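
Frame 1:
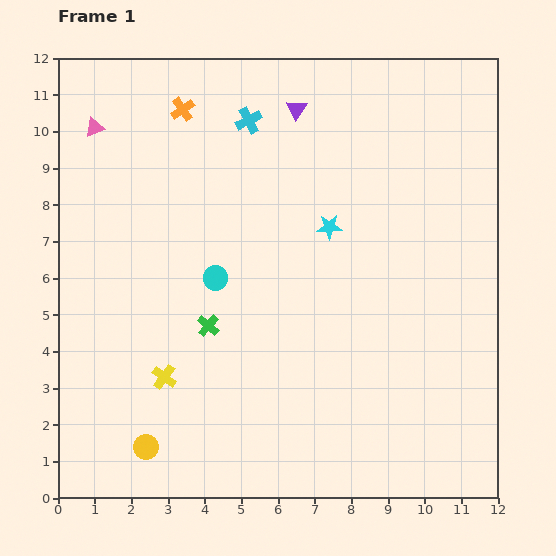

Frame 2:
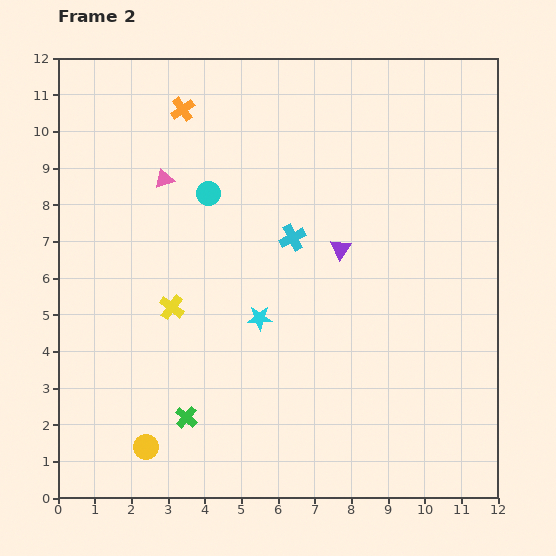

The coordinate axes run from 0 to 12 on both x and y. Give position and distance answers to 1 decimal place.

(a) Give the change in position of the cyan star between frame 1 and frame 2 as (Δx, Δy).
(-1.9, -2.5)

The cyan star was at (7.4, 7.4) in frame 1 and (5.5, 4.9) in frame 2.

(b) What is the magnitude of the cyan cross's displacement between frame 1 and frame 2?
3.4

The cyan cross moved from (5.2, 10.3) to (6.4, 7.1), a distance of √(1.2² + 3.2²) ≈ 3.4.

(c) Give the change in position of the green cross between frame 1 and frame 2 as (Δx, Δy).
(-0.6, -2.5)

The green cross was at (4.1, 4.7) in frame 1 and (3.5, 2.2) in frame 2.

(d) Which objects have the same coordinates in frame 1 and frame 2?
the yellow circle, the orange cross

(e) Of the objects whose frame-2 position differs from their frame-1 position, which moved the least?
the yellow cross

(moved 1.9)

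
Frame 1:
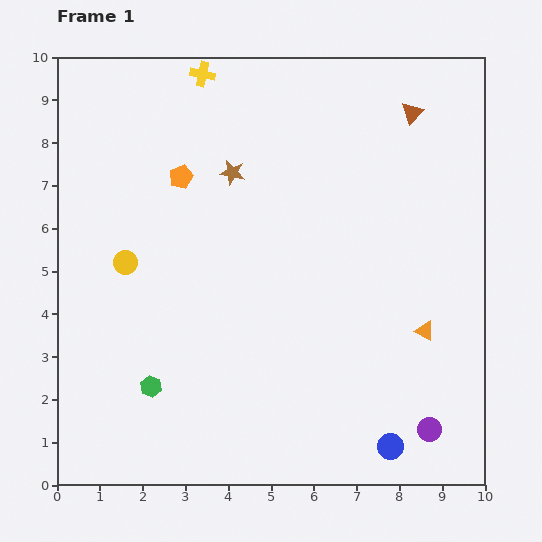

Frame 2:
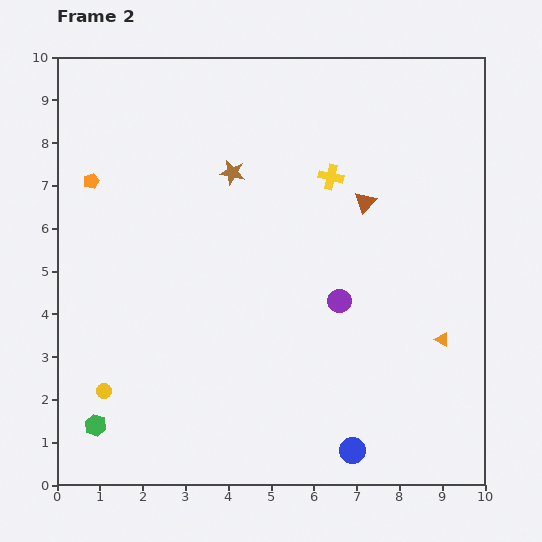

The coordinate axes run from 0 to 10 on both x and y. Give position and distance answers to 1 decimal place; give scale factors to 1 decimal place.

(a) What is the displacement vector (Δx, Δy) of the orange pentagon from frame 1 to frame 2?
(-2.1, -0.1)

The orange pentagon was at (2.9, 7.2) in frame 1 and (0.8, 7.1) in frame 2.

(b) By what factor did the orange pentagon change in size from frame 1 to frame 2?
0.6×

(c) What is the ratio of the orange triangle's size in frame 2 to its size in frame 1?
0.7×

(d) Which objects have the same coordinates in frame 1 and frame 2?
the brown star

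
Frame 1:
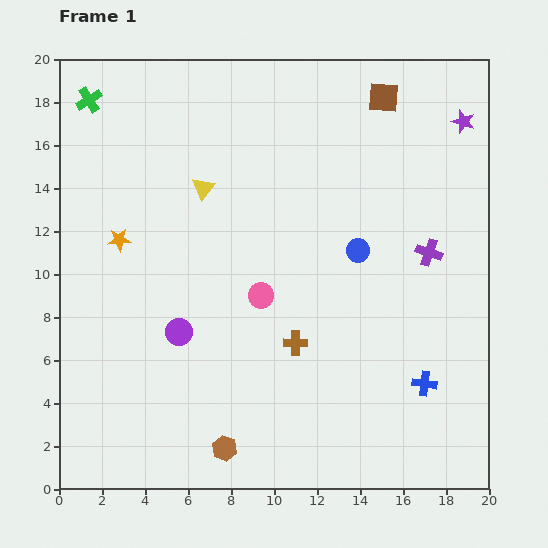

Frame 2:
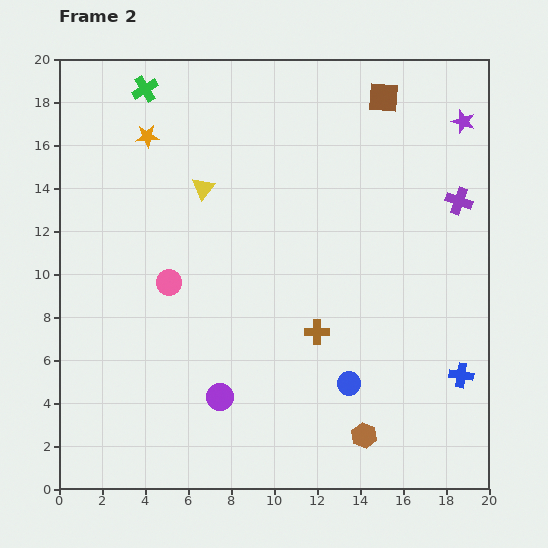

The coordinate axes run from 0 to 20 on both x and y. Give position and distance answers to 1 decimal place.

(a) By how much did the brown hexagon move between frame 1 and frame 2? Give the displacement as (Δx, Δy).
(6.5, 0.6)

The brown hexagon was at (7.7, 1.9) in frame 1 and (14.2, 2.5) in frame 2.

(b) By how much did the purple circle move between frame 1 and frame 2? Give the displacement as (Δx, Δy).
(1.9, -3.0)

The purple circle was at (5.6, 7.3) in frame 1 and (7.5, 4.3) in frame 2.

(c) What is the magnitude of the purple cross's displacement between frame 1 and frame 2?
2.8

The purple cross moved from (17.2, 11.0) to (18.6, 13.4), a distance of √(1.4² + 2.4²) ≈ 2.8.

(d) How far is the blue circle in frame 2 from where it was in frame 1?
6.2

The blue circle moved from (13.9, 11.1) to (13.5, 4.9), a distance of √(0.4² + 6.2²) ≈ 6.2.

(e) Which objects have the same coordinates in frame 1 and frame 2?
the yellow triangle, the brown square, the purple star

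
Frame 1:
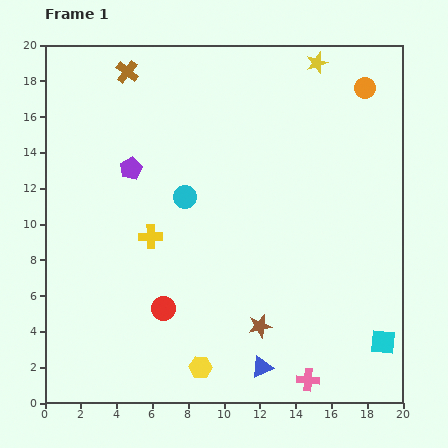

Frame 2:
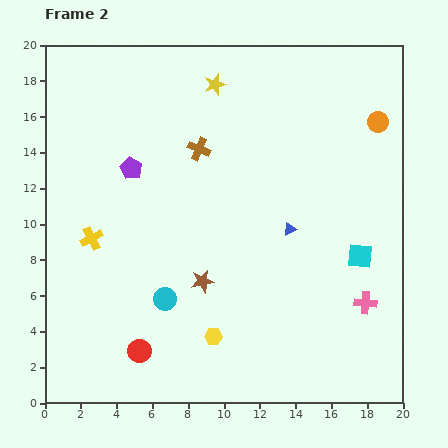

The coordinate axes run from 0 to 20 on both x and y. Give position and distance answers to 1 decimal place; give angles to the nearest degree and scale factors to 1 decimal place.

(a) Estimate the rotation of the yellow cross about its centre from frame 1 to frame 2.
27° counter-clockwise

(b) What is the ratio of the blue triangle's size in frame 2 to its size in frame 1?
0.6×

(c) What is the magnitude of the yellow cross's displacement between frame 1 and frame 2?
3.3

The yellow cross moved from (5.9, 9.3) to (2.6, 9.2), a distance of √(3.3² + 0.1²) ≈ 3.3.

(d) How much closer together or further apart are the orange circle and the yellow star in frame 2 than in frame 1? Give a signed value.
+6.3

Distance in frame 1: 3.0. Distance in frame 2: 9.3.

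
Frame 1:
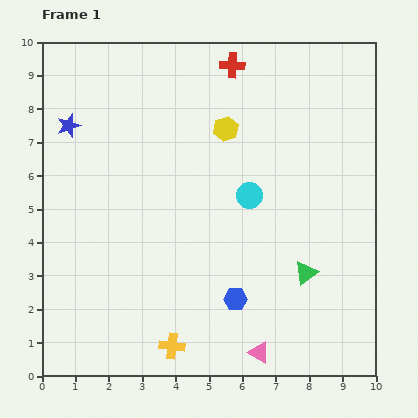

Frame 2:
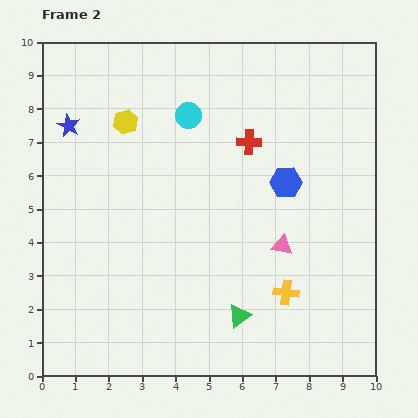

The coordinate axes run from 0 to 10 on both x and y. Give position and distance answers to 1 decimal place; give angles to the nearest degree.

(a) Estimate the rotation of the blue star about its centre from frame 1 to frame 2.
28° counter-clockwise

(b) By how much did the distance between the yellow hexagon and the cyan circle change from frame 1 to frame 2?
-0.2

Distance in frame 1: 2.1. Distance in frame 2: 1.9.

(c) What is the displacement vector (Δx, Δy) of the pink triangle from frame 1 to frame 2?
(0.7, 3.2)

The pink triangle was at (6.5, 0.7) in frame 1 and (7.2, 3.9) in frame 2.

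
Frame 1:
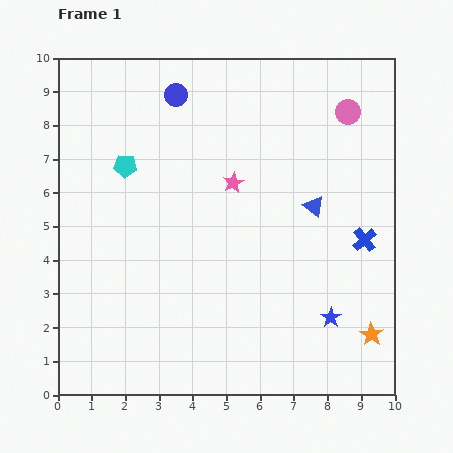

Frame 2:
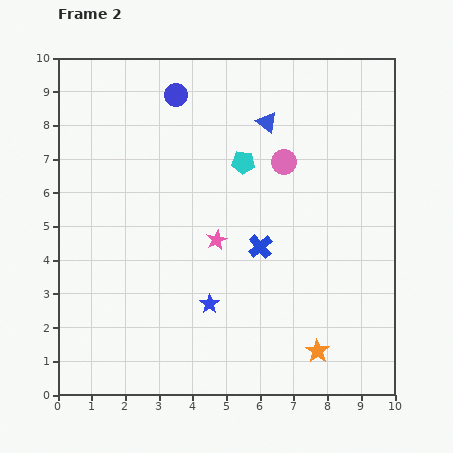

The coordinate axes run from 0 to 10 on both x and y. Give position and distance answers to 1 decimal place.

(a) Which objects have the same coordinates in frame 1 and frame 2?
the blue circle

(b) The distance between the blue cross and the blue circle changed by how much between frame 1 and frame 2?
-2.0

Distance in frame 1: 7.1. Distance in frame 2: 5.1.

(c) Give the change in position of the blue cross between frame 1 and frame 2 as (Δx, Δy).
(-3.1, -0.2)

The blue cross was at (9.1, 4.6) in frame 1 and (6.0, 4.4) in frame 2.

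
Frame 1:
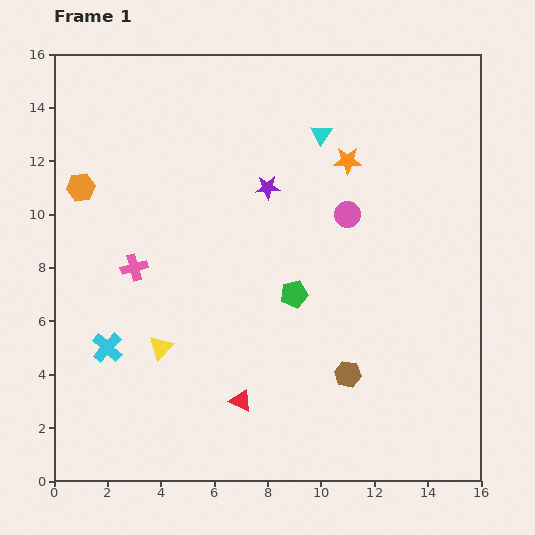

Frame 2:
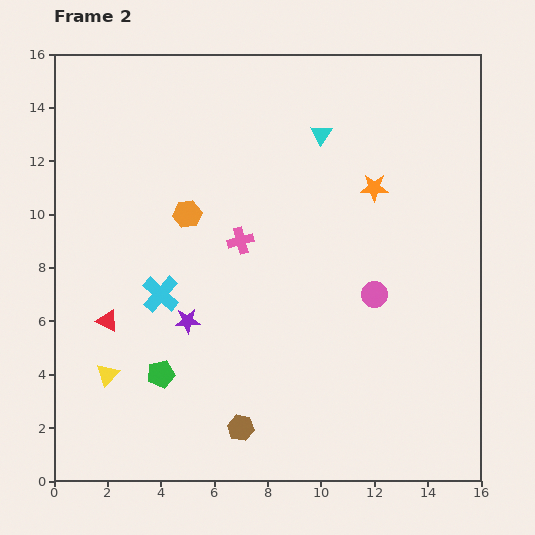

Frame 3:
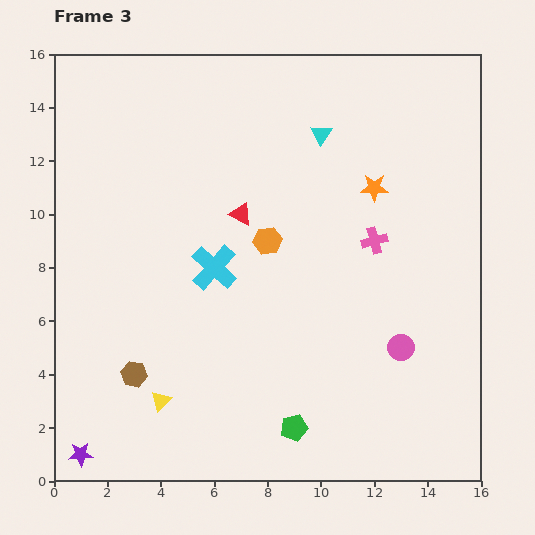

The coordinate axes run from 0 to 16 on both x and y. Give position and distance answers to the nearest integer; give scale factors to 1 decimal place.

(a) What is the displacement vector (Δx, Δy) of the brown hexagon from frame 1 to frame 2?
(-4, -2)

The brown hexagon was at (11, 4) in frame 1 and (7, 2) in frame 2.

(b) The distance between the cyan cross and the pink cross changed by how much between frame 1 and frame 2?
+1

Distance in frame 1: 3. Distance in frame 2: 4.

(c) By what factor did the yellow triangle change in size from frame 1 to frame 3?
0.8×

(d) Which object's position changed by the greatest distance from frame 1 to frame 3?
the purple star

(moved 12; next 9)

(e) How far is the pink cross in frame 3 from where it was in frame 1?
9

The pink cross moved from (3, 8) to (12, 9), a distance of √(9² + 1²) ≈ 9.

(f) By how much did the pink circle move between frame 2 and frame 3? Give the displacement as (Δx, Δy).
(1, -2)

The pink circle was at (12, 7) in frame 2 and (13, 5) in frame 3.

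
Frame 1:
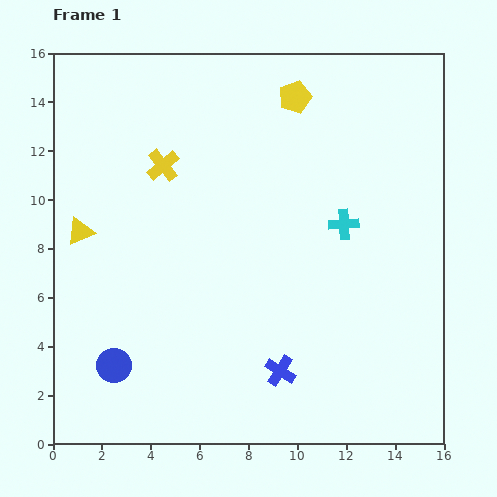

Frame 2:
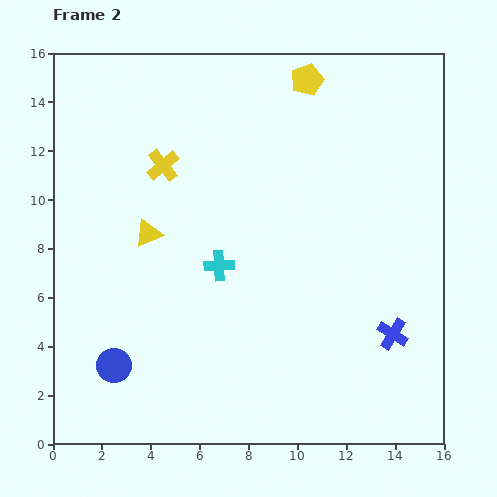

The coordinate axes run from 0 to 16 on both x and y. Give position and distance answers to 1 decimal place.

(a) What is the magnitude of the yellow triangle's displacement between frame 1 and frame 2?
2.8

The yellow triangle moved from (1.1, 8.7) to (3.9, 8.6), a distance of √(2.8² + 0.1²) ≈ 2.8.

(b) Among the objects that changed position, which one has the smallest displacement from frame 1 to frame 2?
the yellow pentagon

(moved 0.9)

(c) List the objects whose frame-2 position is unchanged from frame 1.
the blue circle, the yellow cross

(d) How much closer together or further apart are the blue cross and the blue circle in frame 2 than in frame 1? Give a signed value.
+4.7

Distance in frame 1: 6.8. Distance in frame 2: 11.5.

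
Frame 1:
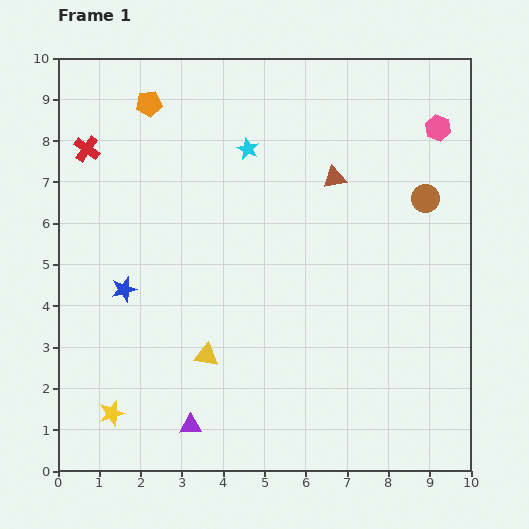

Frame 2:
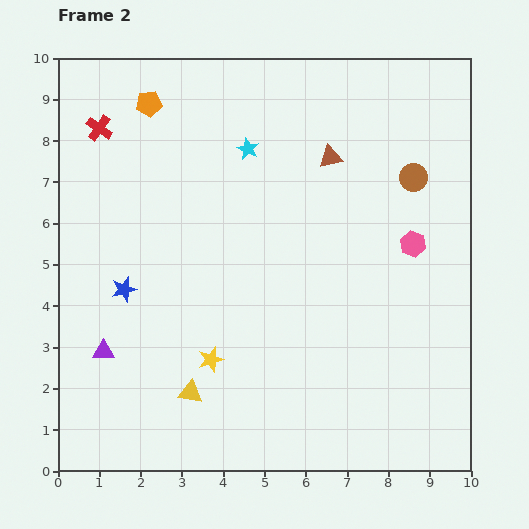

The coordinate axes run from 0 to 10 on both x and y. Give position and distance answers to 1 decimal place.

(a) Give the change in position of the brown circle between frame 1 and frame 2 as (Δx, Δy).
(-0.3, 0.5)

The brown circle was at (8.9, 6.6) in frame 1 and (8.6, 7.1) in frame 2.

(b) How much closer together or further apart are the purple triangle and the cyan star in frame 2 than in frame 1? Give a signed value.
-0.8

Distance in frame 1: 6.8. Distance in frame 2: 6.0.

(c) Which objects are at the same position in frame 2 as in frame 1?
the orange pentagon, the cyan star, the blue star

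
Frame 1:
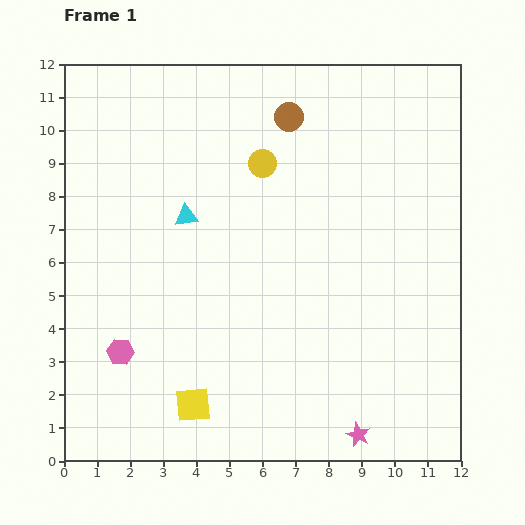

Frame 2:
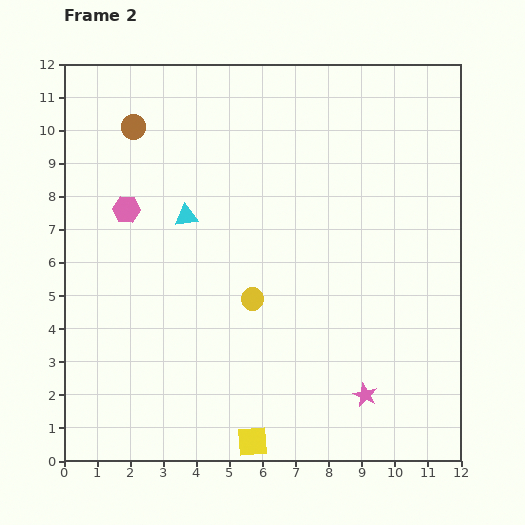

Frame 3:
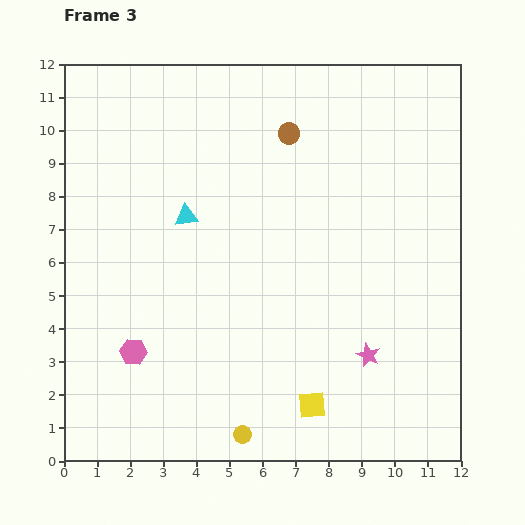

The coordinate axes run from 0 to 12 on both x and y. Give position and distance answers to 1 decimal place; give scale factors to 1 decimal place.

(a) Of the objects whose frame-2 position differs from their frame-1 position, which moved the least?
the pink star

(moved 1.2)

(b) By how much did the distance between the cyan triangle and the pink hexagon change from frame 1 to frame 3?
-0.2

Distance in frame 1: 4.6. Distance in frame 3: 4.4.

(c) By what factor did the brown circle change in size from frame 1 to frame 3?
0.7×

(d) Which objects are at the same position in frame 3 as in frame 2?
the cyan triangle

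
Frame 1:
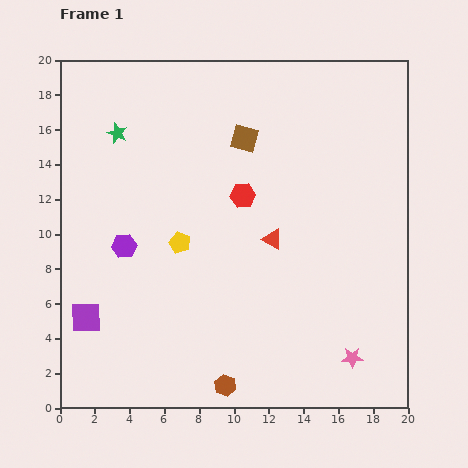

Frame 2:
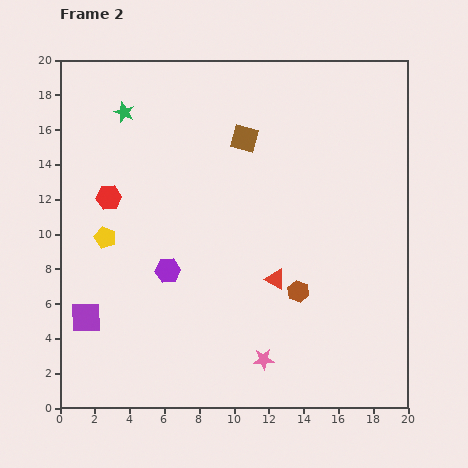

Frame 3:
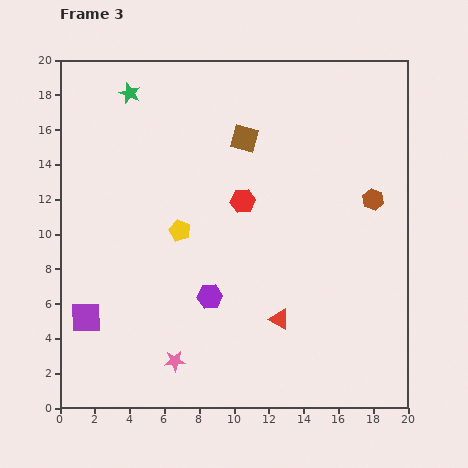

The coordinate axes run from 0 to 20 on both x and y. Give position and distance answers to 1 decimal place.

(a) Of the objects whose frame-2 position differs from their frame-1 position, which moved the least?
the green star

(moved 1.3)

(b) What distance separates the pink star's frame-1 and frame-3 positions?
10.2

The pink star moved from (16.8, 2.9) to (6.6, 2.7), a distance of √(10.2² + 0.2²) ≈ 10.2.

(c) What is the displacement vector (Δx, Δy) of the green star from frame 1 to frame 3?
(0.7, 2.3)

The green star was at (3.3, 15.8) in frame 1 and (4.0, 18.1) in frame 3.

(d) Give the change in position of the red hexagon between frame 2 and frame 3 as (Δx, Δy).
(7.7, -0.2)

The red hexagon was at (2.8, 12.1) in frame 2 and (10.5, 11.9) in frame 3.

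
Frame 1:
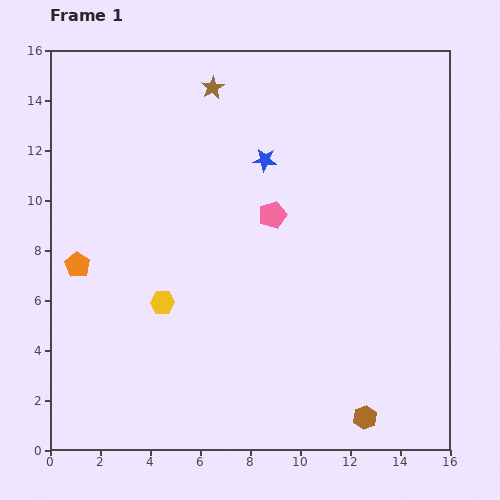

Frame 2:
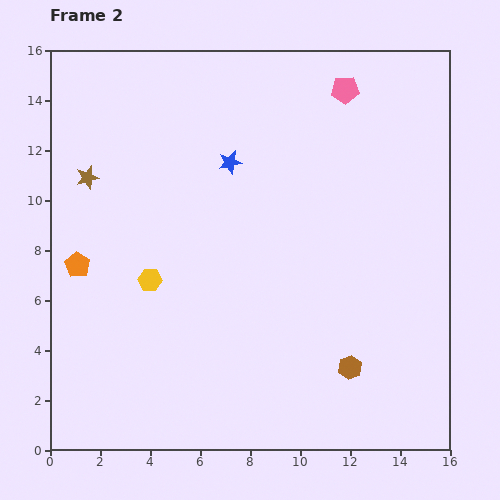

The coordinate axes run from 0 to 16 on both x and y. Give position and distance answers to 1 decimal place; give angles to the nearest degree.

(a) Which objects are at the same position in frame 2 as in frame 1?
the orange pentagon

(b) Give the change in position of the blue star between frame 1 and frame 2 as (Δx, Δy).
(-1.4, -0.1)

The blue star was at (8.6, 11.6) in frame 1 and (7.2, 11.5) in frame 2.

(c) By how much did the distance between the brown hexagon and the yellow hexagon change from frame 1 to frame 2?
-0.6

Distance in frame 1: 9.3. Distance in frame 2: 8.7.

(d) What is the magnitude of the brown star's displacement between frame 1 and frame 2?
6.2

The brown star moved from (6.5, 14.5) to (1.5, 10.9), a distance of √(5.0² + 3.6²) ≈ 6.2.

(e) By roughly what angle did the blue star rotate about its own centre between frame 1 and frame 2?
18° counter-clockwise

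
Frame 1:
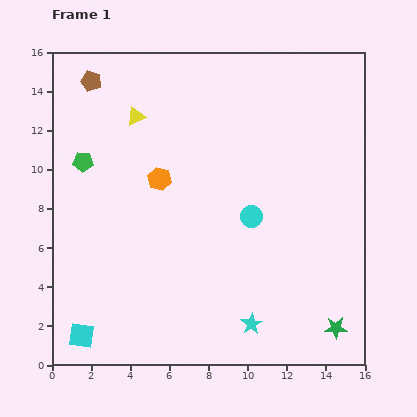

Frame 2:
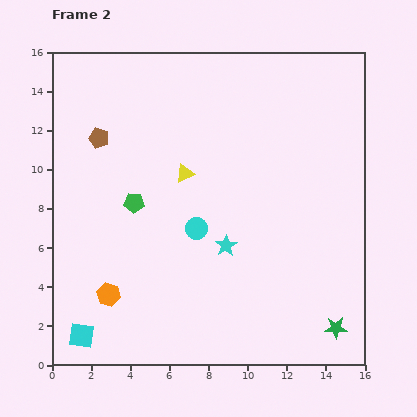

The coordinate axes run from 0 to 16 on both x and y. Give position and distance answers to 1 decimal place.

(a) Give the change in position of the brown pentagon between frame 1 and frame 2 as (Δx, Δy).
(0.4, -2.9)

The brown pentagon was at (2.0, 14.5) in frame 1 and (2.4, 11.6) in frame 2.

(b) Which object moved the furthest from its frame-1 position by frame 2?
the orange hexagon

(moved 6.4; next 4.2)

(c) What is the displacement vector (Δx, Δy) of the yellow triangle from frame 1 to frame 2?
(2.5, -2.9)

The yellow triangle was at (4.3, 12.7) in frame 1 and (6.8, 9.8) in frame 2.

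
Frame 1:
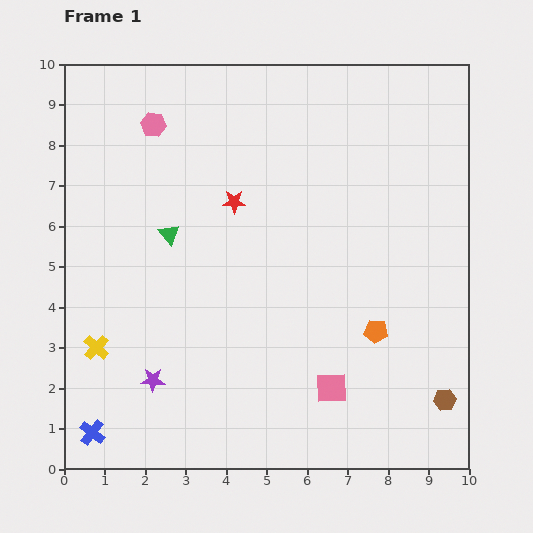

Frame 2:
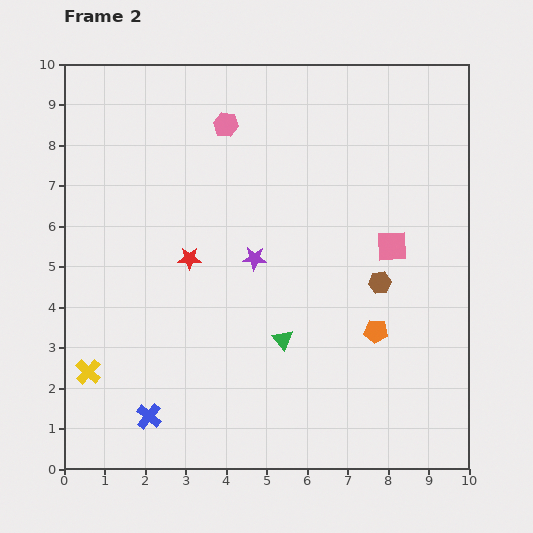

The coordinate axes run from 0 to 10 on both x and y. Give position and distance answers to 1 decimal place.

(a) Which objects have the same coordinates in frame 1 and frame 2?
the orange pentagon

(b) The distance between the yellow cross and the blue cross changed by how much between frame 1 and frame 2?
-0.2

Distance in frame 1: 2.1. Distance in frame 2: 1.9.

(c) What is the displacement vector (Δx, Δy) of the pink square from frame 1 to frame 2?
(1.5, 3.5)

The pink square was at (6.6, 2.0) in frame 1 and (8.1, 5.5) in frame 2.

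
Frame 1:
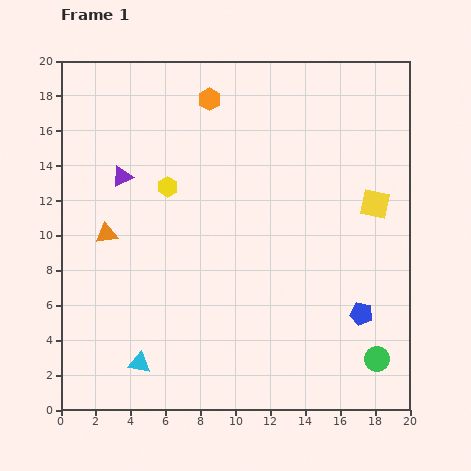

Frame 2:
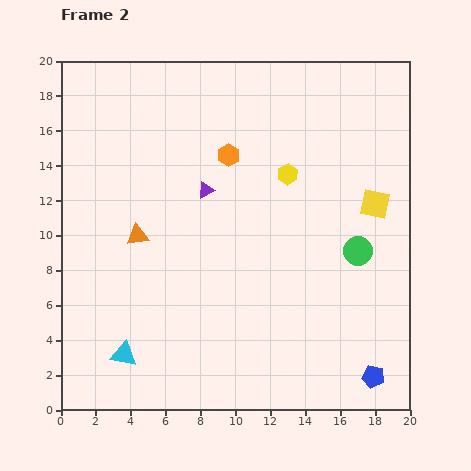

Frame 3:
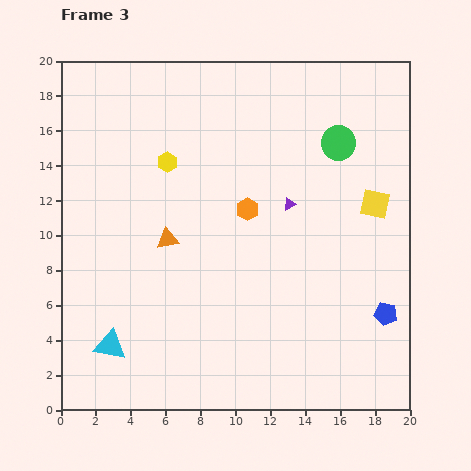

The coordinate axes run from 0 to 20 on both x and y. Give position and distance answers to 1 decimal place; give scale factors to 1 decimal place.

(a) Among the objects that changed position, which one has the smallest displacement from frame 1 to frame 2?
the cyan triangle

(moved 1.0)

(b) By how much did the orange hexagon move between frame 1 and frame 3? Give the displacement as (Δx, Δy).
(2.2, -6.3)

The orange hexagon was at (8.5, 17.8) in frame 1 and (10.7, 11.5) in frame 3.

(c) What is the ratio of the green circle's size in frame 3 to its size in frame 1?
1.4×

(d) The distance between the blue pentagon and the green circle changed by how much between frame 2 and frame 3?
+2.9

Distance in frame 2: 7.3. Distance in frame 3: 10.2.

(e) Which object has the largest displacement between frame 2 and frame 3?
the yellow hexagon

(moved 6.9; next 6.3)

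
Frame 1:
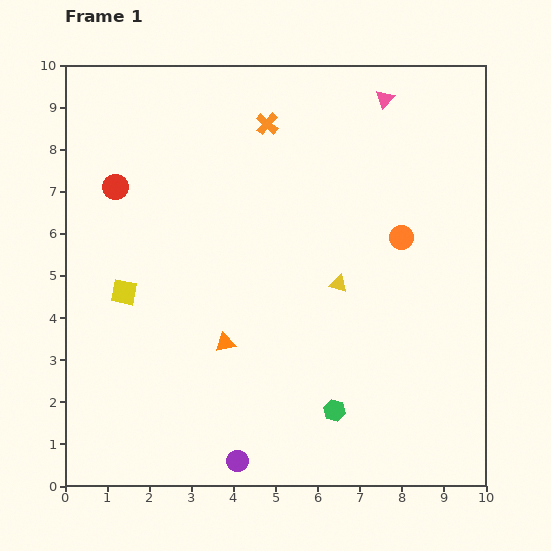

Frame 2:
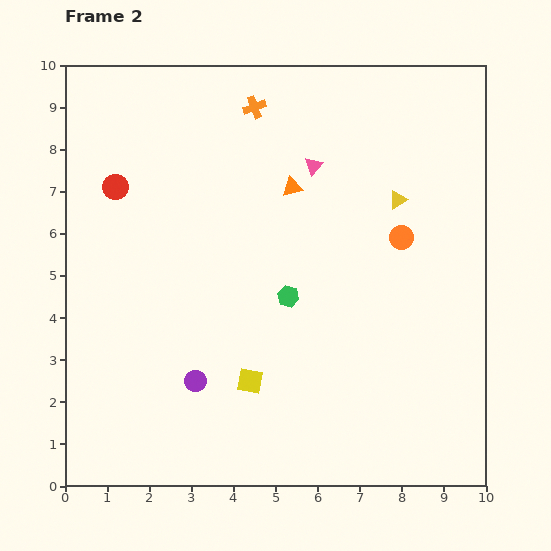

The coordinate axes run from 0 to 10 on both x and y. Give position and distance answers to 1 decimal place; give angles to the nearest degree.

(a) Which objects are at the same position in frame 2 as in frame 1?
the orange circle, the red circle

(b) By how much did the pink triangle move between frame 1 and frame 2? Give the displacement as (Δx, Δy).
(-1.7, -1.6)

The pink triangle was at (7.6, 9.2) in frame 1 and (5.9, 7.6) in frame 2.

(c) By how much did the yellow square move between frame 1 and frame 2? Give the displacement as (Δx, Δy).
(3.0, -2.1)

The yellow square was at (1.4, 4.6) in frame 1 and (4.4, 2.5) in frame 2.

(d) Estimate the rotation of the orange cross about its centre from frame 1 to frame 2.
28° clockwise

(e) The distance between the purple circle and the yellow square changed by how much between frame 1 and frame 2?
-3.5

Distance in frame 1: 4.8. Distance in frame 2: 1.3.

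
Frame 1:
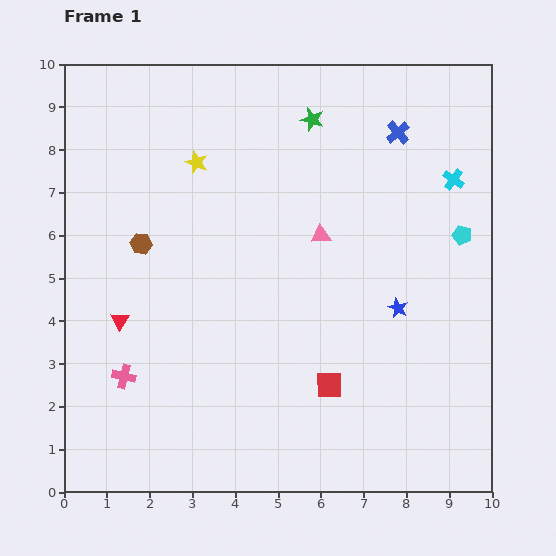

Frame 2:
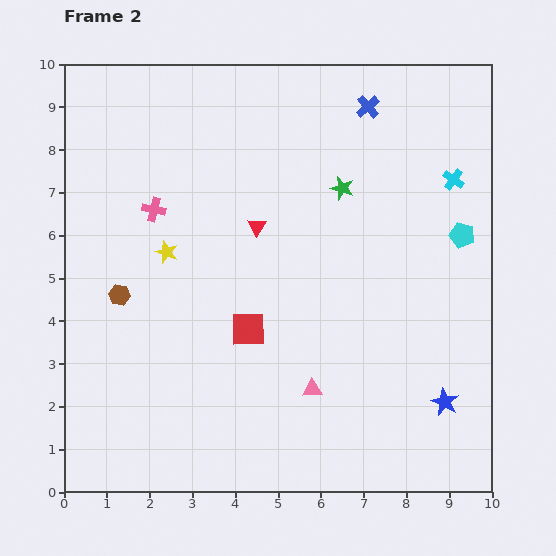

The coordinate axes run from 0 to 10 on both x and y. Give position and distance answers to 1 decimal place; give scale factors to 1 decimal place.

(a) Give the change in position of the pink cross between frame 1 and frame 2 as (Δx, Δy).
(0.7, 3.9)

The pink cross was at (1.4, 2.7) in frame 1 and (2.1, 6.6) in frame 2.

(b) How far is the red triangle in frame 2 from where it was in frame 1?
3.9

The red triangle moved from (1.3, 4.0) to (4.5, 6.2), a distance of √(3.2² + 2.2²) ≈ 3.9.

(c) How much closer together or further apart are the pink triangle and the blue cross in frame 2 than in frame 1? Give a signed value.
+3.7

Distance in frame 1: 3.0. Distance in frame 2: 6.7.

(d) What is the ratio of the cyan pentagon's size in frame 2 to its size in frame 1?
1.3×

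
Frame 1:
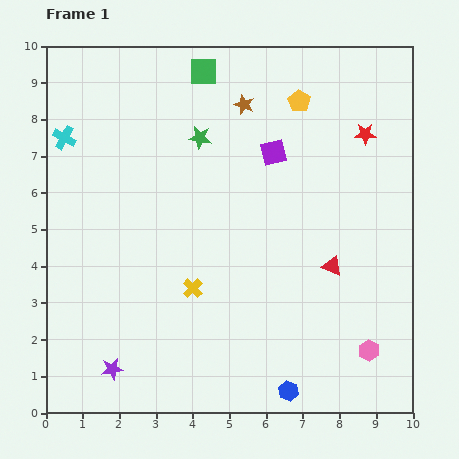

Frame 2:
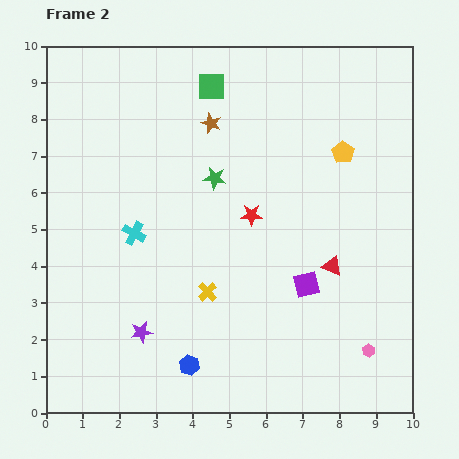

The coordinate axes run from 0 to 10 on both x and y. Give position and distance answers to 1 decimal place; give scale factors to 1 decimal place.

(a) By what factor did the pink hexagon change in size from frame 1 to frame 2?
0.6×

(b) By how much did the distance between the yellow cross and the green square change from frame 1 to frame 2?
-0.3

Distance in frame 1: 5.9. Distance in frame 2: 5.6.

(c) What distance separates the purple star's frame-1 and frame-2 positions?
1.3

The purple star moved from (1.8, 1.2) to (2.6, 2.2), a distance of √(0.8² + 1.0²) ≈ 1.3.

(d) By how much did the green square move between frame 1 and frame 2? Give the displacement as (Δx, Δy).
(0.2, -0.4)

The green square was at (4.3, 9.3) in frame 1 and (4.5, 8.9) in frame 2.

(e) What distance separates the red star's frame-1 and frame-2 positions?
3.8

The red star moved from (8.7, 7.6) to (5.6, 5.4), a distance of √(3.1² + 2.2²) ≈ 3.8.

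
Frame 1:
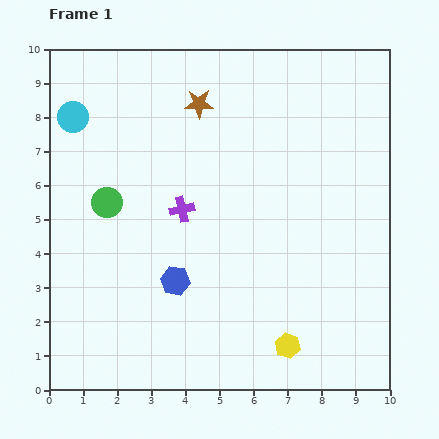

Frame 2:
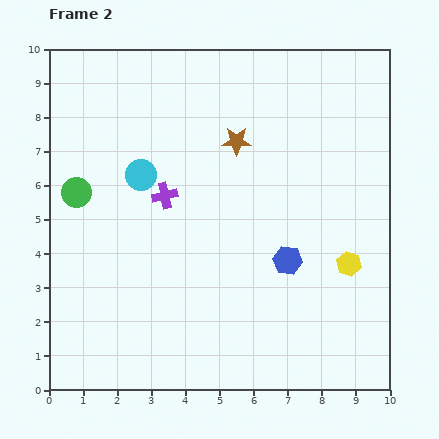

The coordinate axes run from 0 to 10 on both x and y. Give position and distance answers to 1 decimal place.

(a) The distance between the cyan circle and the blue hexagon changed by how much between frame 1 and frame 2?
-0.7

Distance in frame 1: 5.7. Distance in frame 2: 5.0.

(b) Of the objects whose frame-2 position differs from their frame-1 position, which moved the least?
the purple cross

(moved 0.6)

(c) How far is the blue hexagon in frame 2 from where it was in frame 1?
3.4

The blue hexagon moved from (3.7, 3.2) to (7.0, 3.8), a distance of √(3.3² + 0.6²) ≈ 3.4.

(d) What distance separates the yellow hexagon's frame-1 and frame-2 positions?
3.0

The yellow hexagon moved from (7.0, 1.3) to (8.8, 3.7), a distance of √(1.8² + 2.4²) ≈ 3.0.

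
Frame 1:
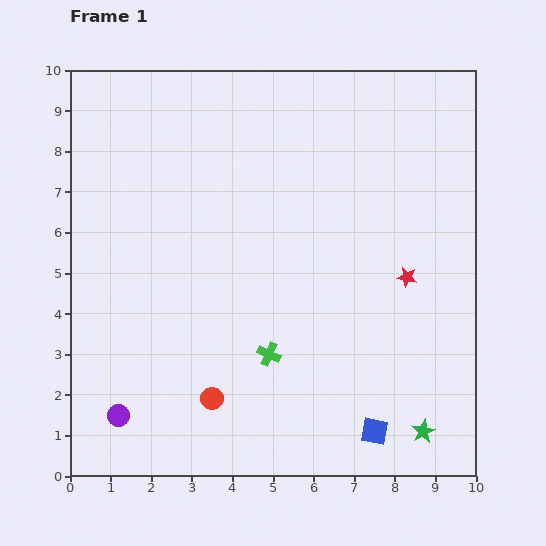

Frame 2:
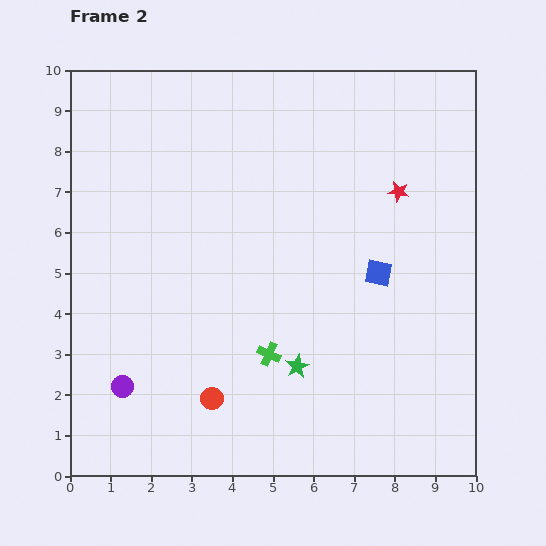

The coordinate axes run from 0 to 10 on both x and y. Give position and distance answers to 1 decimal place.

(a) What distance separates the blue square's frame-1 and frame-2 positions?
3.9

The blue square moved from (7.5, 1.1) to (7.6, 5.0), a distance of √(0.1² + 3.9²) ≈ 3.9.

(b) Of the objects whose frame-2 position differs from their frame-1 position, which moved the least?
the purple circle

(moved 0.7)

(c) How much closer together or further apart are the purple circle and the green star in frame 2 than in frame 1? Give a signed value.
-3.2

Distance in frame 1: 7.5. Distance in frame 2: 4.3.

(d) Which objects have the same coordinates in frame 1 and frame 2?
the red circle, the green cross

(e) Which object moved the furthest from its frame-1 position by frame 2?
the blue square

(moved 3.9; next 3.5)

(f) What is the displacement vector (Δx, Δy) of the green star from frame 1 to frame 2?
(-3.1, 1.6)

The green star was at (8.7, 1.1) in frame 1 and (5.6, 2.7) in frame 2.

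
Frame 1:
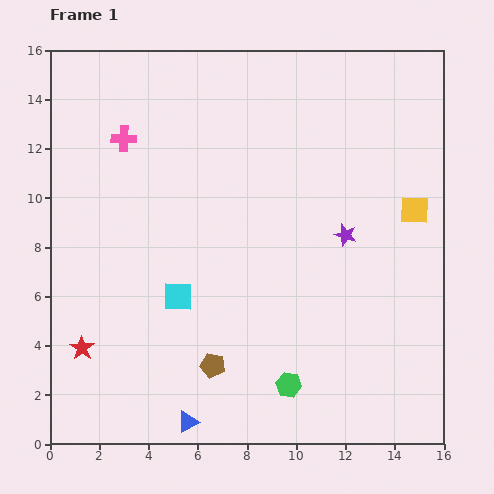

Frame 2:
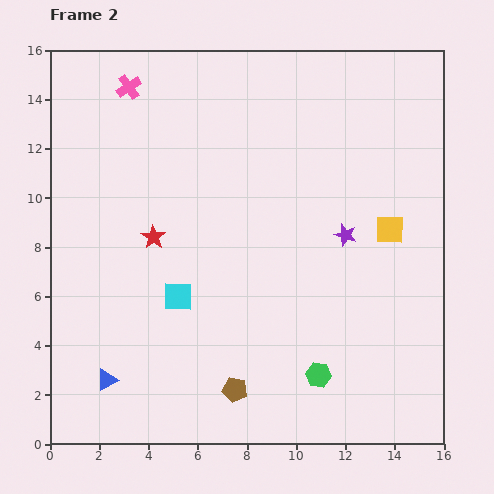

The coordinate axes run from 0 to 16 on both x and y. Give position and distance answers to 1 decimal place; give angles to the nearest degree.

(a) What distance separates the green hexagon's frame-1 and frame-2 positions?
1.3

The green hexagon moved from (9.7, 2.4) to (10.9, 2.8), a distance of √(1.2² + 0.4²) ≈ 1.3.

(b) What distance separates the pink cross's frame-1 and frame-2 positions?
2.1

The pink cross moved from (3.0, 12.4) to (3.2, 14.5), a distance of √(0.2² + 2.1²) ≈ 2.1.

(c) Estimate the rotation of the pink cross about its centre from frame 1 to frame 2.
36° counter-clockwise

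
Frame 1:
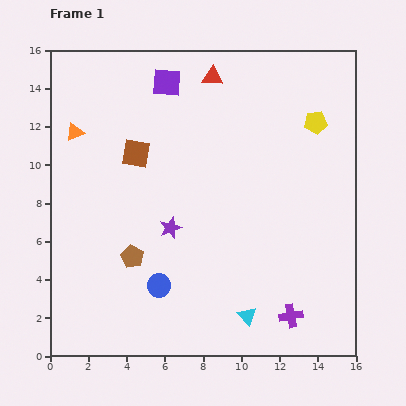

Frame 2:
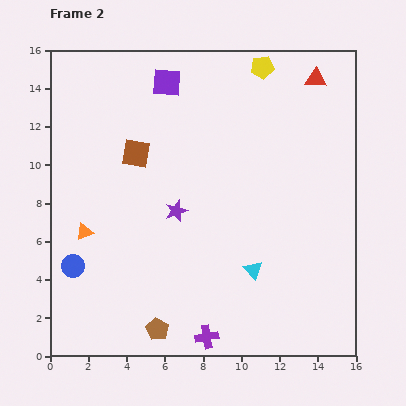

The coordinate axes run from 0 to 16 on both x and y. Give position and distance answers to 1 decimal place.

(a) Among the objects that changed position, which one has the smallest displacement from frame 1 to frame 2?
the purple star

(moved 0.9)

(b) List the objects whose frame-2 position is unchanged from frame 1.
the brown square, the purple square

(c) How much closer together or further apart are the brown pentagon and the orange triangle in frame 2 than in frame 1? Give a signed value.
-0.8

Distance in frame 1: 7.2. Distance in frame 2: 6.4.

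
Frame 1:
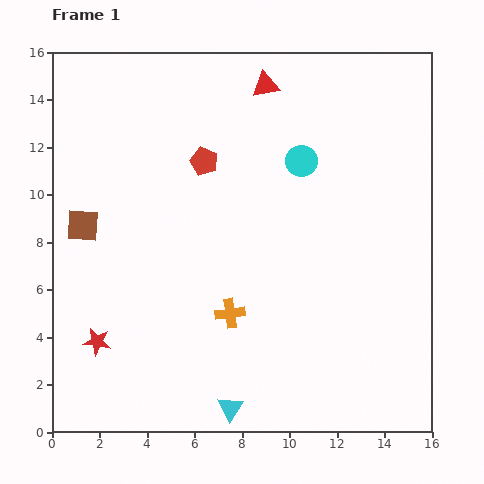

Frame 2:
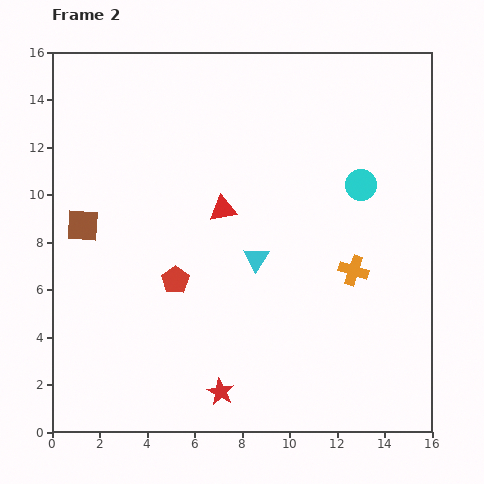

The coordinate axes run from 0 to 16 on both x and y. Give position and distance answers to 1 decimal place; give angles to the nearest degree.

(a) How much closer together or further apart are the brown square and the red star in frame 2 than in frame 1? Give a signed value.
+4.2

Distance in frame 1: 4.9. Distance in frame 2: 9.1.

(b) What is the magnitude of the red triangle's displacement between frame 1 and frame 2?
5.5

The red triangle moved from (9.0, 14.6) to (7.2, 9.4), a distance of √(1.8² + 5.2²) ≈ 5.5.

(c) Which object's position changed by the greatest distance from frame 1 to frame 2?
the cyan triangle

(moved 6.4; next 5.6)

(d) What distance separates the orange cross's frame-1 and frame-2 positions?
5.5

The orange cross moved from (7.5, 5.0) to (12.7, 6.8), a distance of √(5.2² + 1.8²) ≈ 5.5.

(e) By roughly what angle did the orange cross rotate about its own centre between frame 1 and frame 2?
27° clockwise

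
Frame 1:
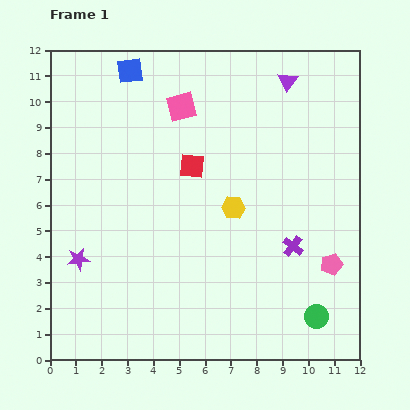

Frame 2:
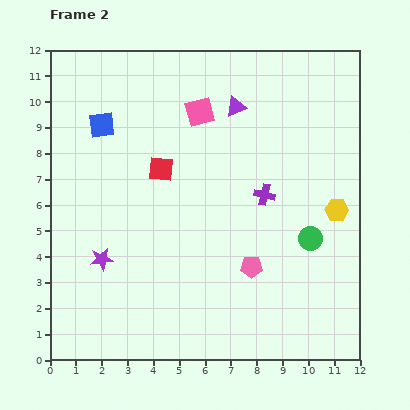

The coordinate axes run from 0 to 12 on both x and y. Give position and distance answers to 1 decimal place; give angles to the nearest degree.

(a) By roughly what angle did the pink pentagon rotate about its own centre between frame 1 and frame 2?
16° clockwise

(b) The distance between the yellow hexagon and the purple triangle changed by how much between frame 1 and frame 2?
+0.3

Distance in frame 1: 5.3. Distance in frame 2: 5.6.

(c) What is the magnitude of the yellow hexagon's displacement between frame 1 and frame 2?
4.0

The yellow hexagon moved from (7.1, 5.9) to (11.1, 5.8), a distance of √(4.0² + 0.1²) ≈ 4.0.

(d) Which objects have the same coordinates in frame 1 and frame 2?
none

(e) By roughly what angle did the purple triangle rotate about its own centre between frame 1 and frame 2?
35° clockwise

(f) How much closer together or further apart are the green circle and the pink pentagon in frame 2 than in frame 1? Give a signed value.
+0.4

Distance in frame 1: 2.1. Distance in frame 2: 2.5.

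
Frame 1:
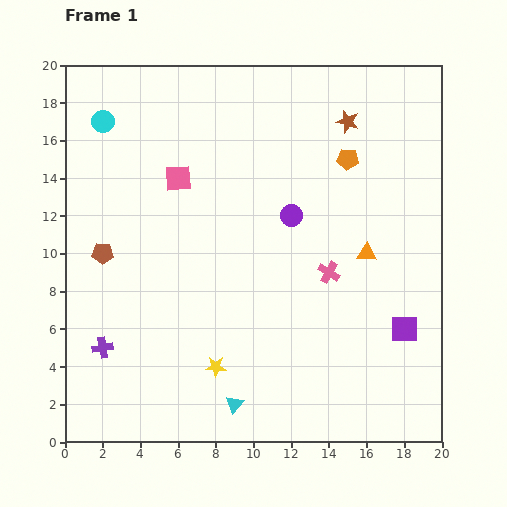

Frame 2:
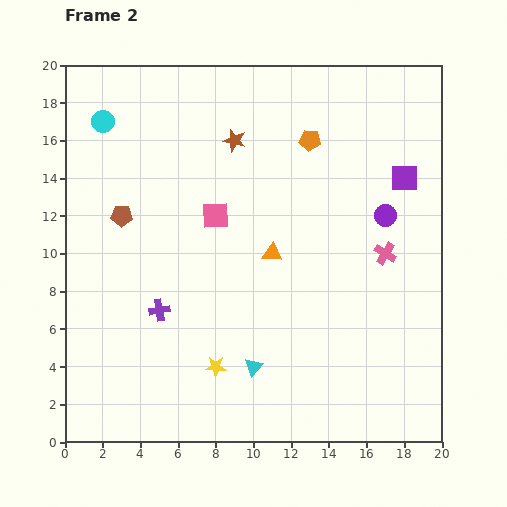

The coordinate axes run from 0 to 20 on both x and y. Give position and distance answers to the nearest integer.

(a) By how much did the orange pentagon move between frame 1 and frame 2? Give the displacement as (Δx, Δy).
(-2, 1)

The orange pentagon was at (15, 15) in frame 1 and (13, 16) in frame 2.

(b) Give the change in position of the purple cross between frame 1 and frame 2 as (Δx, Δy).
(3, 2)

The purple cross was at (2, 5) in frame 1 and (5, 7) in frame 2.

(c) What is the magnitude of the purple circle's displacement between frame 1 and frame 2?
5

The purple circle moved from (12, 12) to (17, 12), a distance of √(5² + 0²) ≈ 5.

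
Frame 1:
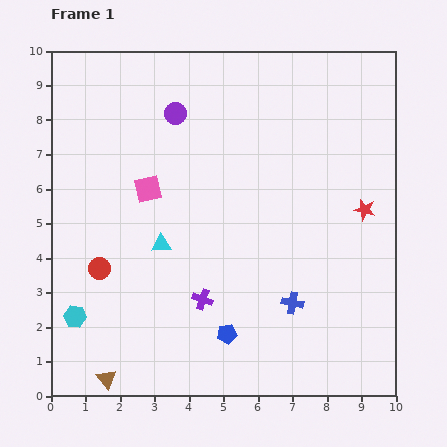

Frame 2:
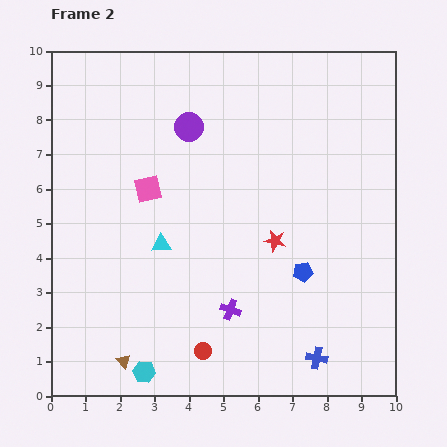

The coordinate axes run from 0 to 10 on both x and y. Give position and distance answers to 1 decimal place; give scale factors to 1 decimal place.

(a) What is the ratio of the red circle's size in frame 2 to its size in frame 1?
0.8×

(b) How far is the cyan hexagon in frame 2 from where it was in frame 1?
2.6

The cyan hexagon moved from (0.7, 2.3) to (2.7, 0.7), a distance of √(2.0² + 1.6²) ≈ 2.6.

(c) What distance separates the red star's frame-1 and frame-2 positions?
2.8

The red star moved from (9.1, 5.4) to (6.5, 4.5), a distance of √(2.6² + 0.9²) ≈ 2.8.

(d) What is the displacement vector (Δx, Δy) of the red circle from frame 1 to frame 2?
(3.0, -2.4)

The red circle was at (1.4, 3.7) in frame 1 and (4.4, 1.3) in frame 2.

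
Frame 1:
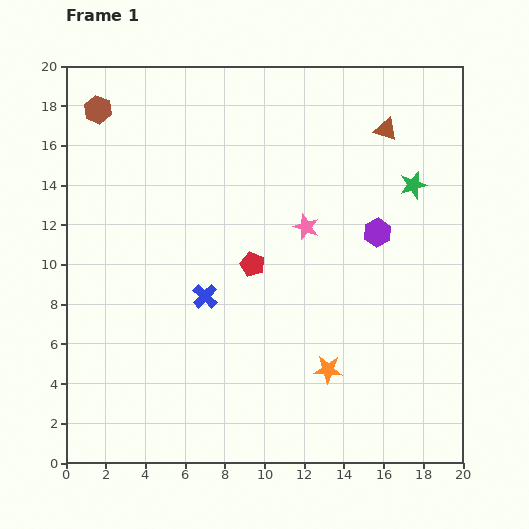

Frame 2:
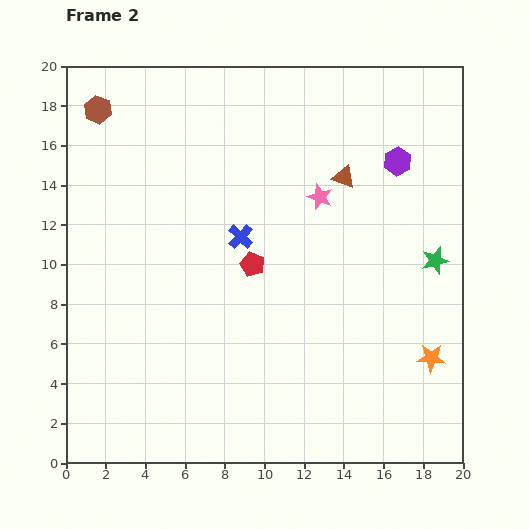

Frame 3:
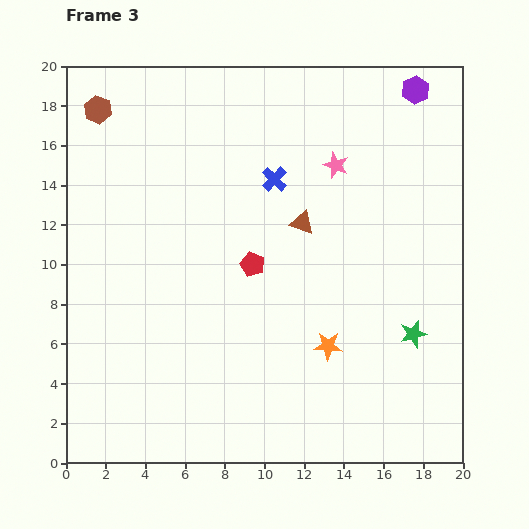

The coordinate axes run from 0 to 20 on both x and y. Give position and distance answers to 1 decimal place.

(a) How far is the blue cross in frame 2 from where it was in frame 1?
3.5

The blue cross moved from (7.0, 8.4) to (8.8, 11.4), a distance of √(1.8² + 3.0²) ≈ 3.5.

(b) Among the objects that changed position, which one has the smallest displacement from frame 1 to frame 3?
the orange star

(moved 1.2)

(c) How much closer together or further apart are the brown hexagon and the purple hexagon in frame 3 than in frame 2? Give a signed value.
+0.7

Distance in frame 2: 15.3. Distance in frame 3: 16.0.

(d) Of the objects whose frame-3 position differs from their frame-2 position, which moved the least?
the pink star

(moved 1.8)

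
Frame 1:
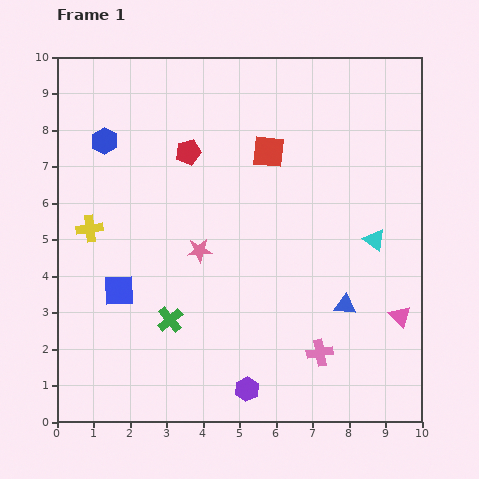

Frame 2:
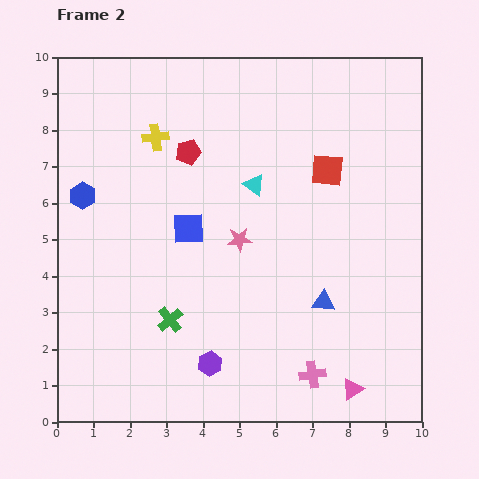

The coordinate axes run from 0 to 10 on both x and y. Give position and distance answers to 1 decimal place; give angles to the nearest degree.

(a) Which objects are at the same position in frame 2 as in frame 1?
the red pentagon, the green cross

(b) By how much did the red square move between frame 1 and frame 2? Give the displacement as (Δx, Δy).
(1.6, -0.5)

The red square was at (5.8, 7.4) in frame 1 and (7.4, 6.9) in frame 2.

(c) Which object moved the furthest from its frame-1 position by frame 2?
the cyan triangle

(moved 3.6; next 3.1)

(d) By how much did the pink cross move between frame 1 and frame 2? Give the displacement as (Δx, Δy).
(-0.2, -0.6)

The pink cross was at (7.2, 1.9) in frame 1 and (7.0, 1.3) in frame 2.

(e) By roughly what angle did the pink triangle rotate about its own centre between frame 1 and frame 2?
42° clockwise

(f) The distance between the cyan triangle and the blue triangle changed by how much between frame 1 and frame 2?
+1.7

Distance in frame 1: 2.0. Distance in frame 2: 3.7.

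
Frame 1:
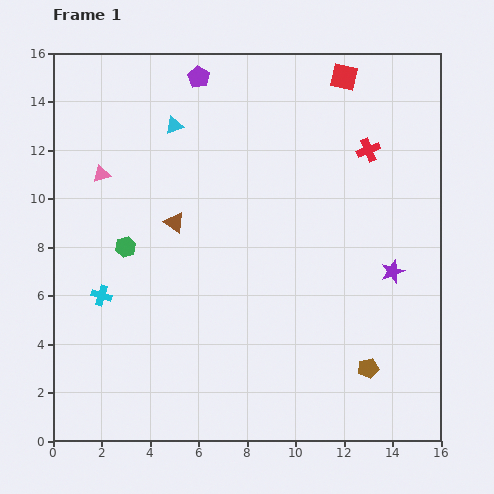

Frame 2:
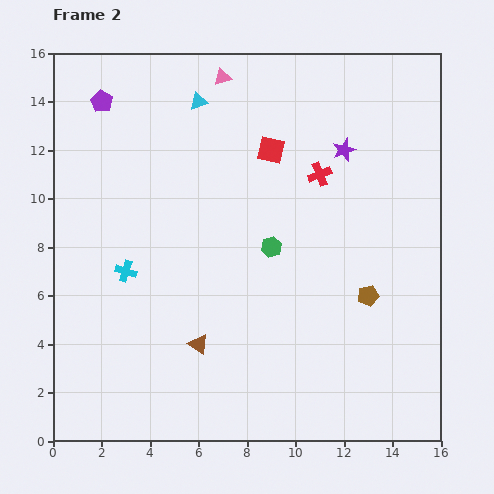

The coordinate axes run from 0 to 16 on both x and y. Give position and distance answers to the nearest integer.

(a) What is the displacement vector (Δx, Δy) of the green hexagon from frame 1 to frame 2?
(6, 0)

The green hexagon was at (3, 8) in frame 1 and (9, 8) in frame 2.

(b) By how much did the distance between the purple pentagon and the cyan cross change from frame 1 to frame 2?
-3

Distance in frame 1: 10. Distance in frame 2: 7.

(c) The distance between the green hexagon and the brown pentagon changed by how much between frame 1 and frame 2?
-7

Distance in frame 1: 11. Distance in frame 2: 4.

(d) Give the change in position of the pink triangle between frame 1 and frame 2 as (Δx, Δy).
(5, 4)

The pink triangle was at (2, 11) in frame 1 and (7, 15) in frame 2.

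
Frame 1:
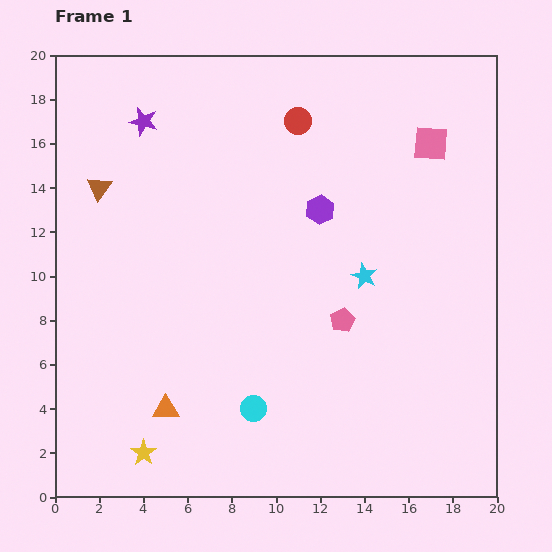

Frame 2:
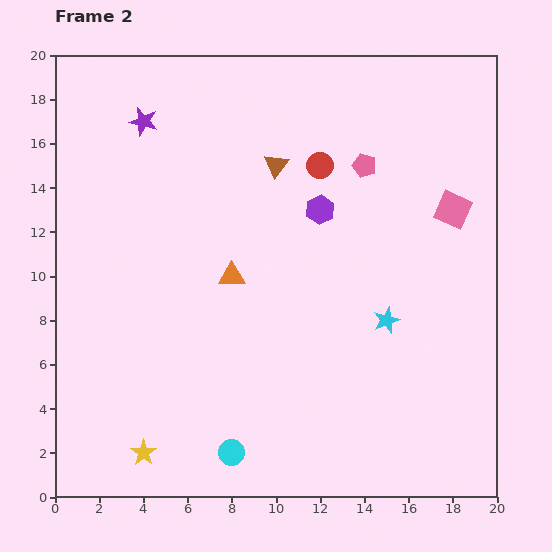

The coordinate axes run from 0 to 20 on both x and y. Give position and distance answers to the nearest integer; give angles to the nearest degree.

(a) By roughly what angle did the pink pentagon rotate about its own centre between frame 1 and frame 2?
27° counter-clockwise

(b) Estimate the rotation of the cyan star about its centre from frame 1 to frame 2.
25° clockwise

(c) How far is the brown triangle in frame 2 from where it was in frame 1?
8

The brown triangle moved from (2, 14) to (10, 15), a distance of √(8² + 1²) ≈ 8.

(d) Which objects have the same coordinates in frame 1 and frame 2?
the purple star, the purple hexagon, the yellow star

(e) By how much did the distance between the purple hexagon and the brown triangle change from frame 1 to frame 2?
-7

Distance in frame 1: 10. Distance in frame 2: 3.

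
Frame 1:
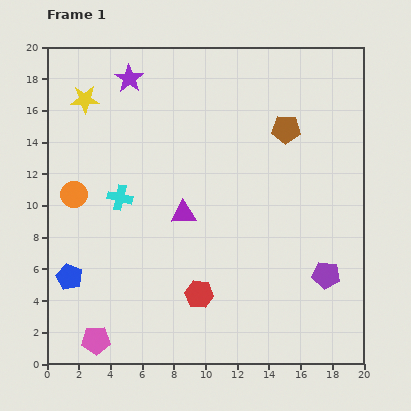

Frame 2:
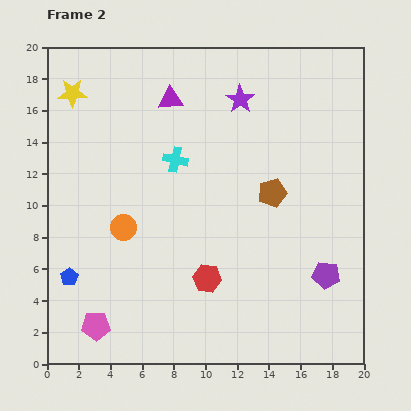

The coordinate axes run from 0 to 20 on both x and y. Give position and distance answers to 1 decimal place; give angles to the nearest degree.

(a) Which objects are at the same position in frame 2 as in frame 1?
the purple pentagon, the blue pentagon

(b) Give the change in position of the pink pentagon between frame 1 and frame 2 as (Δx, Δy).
(0.0, 0.9)

The pink pentagon was at (3.1, 1.5) in frame 1 and (3.1, 2.4) in frame 2.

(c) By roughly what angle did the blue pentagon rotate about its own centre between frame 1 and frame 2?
16° clockwise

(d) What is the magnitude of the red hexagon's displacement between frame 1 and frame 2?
1.1

The red hexagon moved from (9.6, 4.4) to (10.1, 5.4), a distance of √(0.5² + 1.0²) ≈ 1.1.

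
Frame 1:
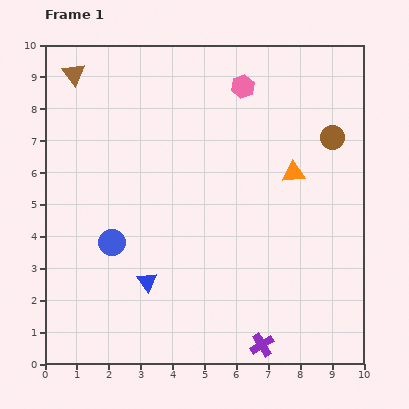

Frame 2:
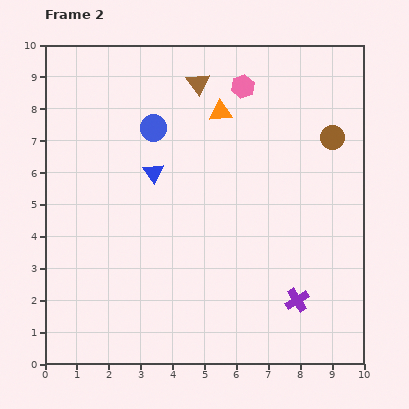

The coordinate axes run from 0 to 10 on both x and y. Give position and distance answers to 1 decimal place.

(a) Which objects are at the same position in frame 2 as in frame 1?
the brown circle, the pink hexagon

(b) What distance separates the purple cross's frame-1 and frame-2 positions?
1.8

The purple cross moved from (6.8, 0.6) to (7.9, 2.0), a distance of √(1.1² + 1.4²) ≈ 1.8.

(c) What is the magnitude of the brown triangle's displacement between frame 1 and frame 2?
3.9

The brown triangle moved from (0.9, 9.1) to (4.8, 8.8), a distance of √(3.9² + 0.3²) ≈ 3.9.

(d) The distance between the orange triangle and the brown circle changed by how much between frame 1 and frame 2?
+2.0

Distance in frame 1: 1.6. Distance in frame 2: 3.6.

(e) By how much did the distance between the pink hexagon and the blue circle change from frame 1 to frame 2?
-3.3

Distance in frame 1: 6.4. Distance in frame 2: 3.1.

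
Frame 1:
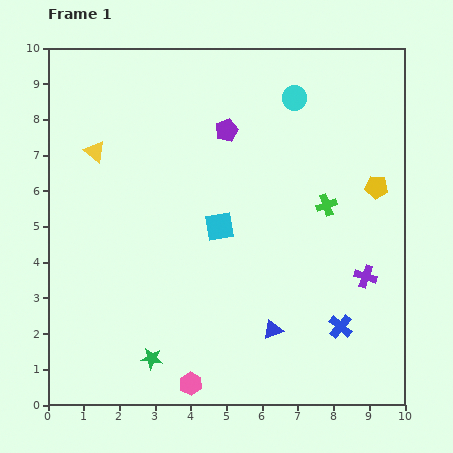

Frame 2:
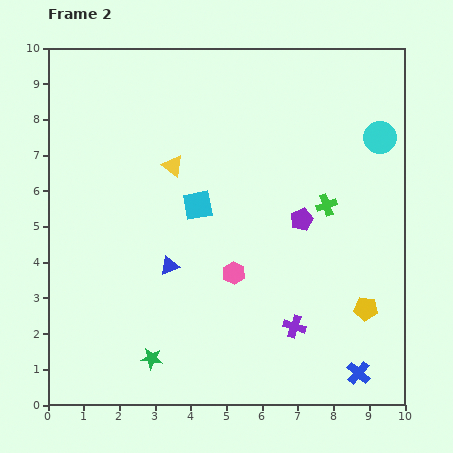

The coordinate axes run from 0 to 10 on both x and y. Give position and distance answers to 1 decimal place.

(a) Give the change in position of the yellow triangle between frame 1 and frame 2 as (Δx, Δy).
(2.2, -0.4)

The yellow triangle was at (1.3, 7.1) in frame 1 and (3.5, 6.7) in frame 2.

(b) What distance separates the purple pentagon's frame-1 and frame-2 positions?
3.3

The purple pentagon moved from (5.0, 7.7) to (7.1, 5.2), a distance of √(2.1² + 2.5²) ≈ 3.3.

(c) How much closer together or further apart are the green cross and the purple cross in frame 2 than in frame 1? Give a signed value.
+1.2

Distance in frame 1: 2.3. Distance in frame 2: 3.5.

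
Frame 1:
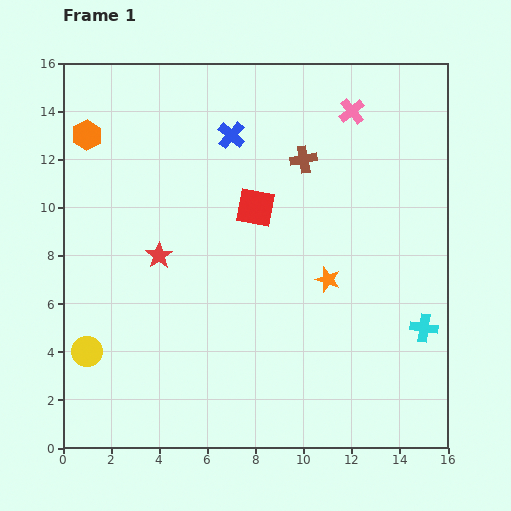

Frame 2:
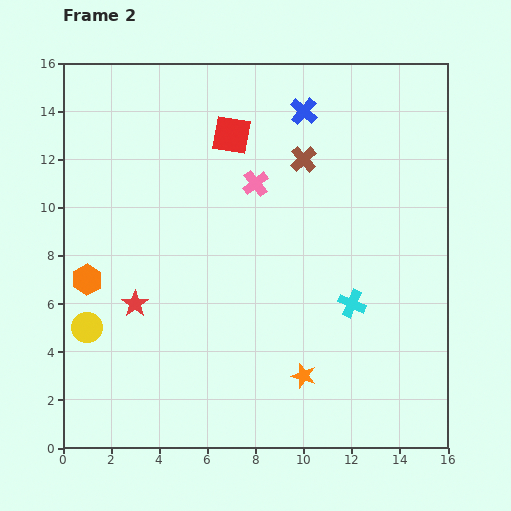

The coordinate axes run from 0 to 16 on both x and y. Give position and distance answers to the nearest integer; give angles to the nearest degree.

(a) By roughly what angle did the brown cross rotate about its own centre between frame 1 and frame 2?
32° counter-clockwise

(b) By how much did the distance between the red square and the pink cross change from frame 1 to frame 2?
-4

Distance in frame 1: 6. Distance in frame 2: 2.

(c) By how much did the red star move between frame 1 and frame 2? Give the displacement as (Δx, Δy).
(-1, -2)

The red star was at (4, 8) in frame 1 and (3, 6) in frame 2.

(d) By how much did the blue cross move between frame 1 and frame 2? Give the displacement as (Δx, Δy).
(3, 1)

The blue cross was at (7, 13) in frame 1 and (10, 14) in frame 2.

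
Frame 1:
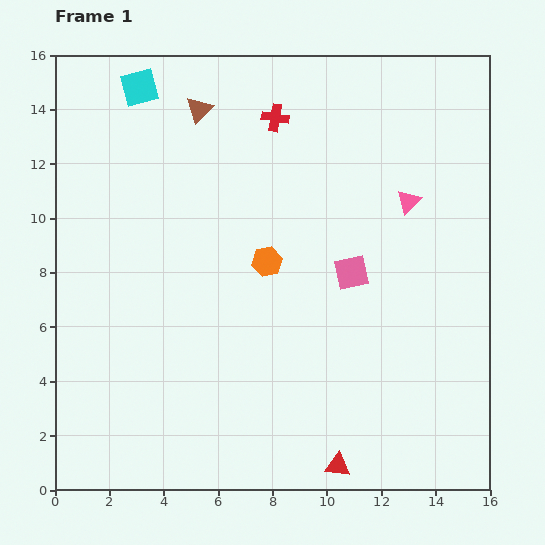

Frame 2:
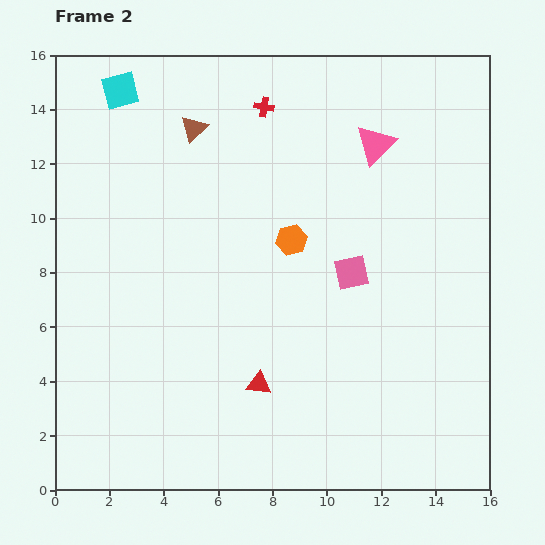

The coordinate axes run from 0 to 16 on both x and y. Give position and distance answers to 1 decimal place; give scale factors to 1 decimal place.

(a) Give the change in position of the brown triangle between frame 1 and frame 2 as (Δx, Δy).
(-0.2, -0.7)

The brown triangle was at (5.3, 14.0) in frame 1 and (5.1, 13.3) in frame 2.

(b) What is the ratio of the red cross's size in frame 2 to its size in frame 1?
0.7×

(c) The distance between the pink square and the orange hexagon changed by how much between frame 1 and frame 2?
-0.6

Distance in frame 1: 3.1. Distance in frame 2: 2.5.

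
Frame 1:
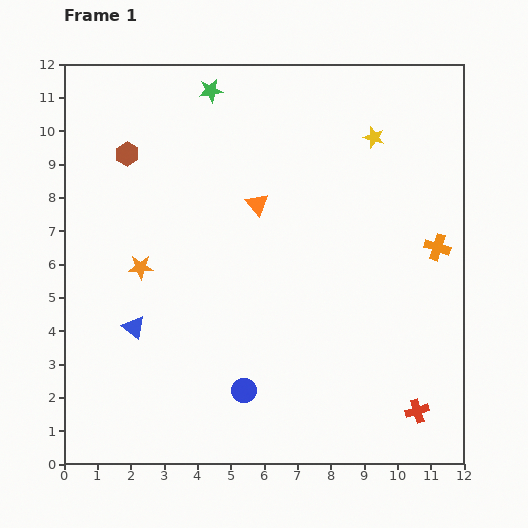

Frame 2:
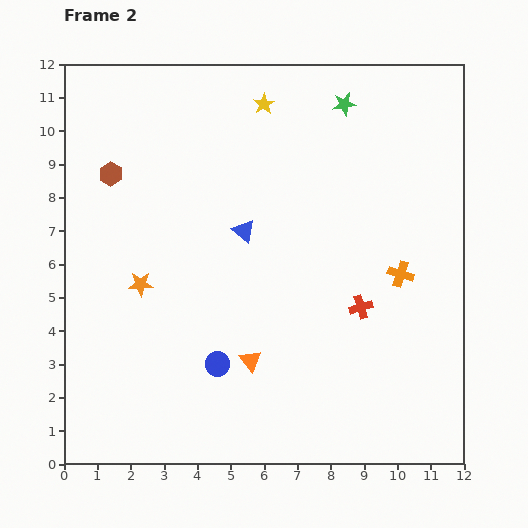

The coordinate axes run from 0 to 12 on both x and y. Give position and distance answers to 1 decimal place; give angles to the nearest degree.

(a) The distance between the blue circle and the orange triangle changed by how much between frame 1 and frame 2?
-4.6

Distance in frame 1: 5.6. Distance in frame 2: 1.0.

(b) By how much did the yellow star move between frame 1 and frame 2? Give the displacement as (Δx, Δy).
(-3.3, 1.0)

The yellow star was at (9.3, 9.8) in frame 1 and (6.0, 10.8) in frame 2.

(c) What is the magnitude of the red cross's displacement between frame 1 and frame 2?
3.5

The red cross moved from (10.6, 1.6) to (8.9, 4.7), a distance of √(1.7² + 3.1²) ≈ 3.5.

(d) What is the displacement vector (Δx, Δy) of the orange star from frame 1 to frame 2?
(0.0, -0.5)

The orange star was at (2.3, 5.9) in frame 1 and (2.3, 5.4) in frame 2.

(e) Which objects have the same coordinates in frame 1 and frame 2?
none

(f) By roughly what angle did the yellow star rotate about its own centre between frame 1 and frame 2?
24° clockwise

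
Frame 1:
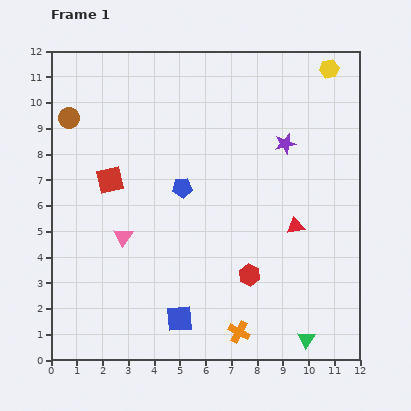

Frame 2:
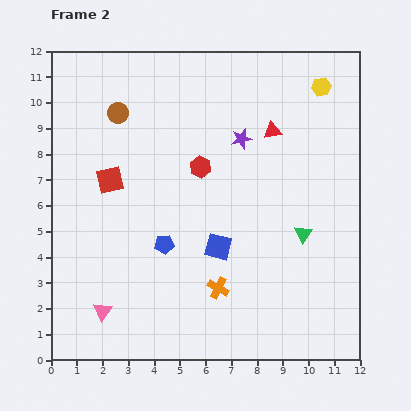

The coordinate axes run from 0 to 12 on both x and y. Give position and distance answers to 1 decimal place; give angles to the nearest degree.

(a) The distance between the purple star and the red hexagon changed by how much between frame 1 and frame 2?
-3.4

Distance in frame 1: 5.3. Distance in frame 2: 1.9.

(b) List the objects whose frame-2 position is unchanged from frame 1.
the red square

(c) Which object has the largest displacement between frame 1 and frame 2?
the red hexagon

(moved 4.6; next 4.1)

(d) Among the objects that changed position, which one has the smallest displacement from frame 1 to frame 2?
the yellow hexagon

(moved 0.8)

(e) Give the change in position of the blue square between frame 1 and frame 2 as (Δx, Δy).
(1.5, 2.8)

The blue square was at (5.0, 1.6) in frame 1 and (6.5, 4.4) in frame 2.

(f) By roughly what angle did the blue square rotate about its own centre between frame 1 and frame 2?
19° clockwise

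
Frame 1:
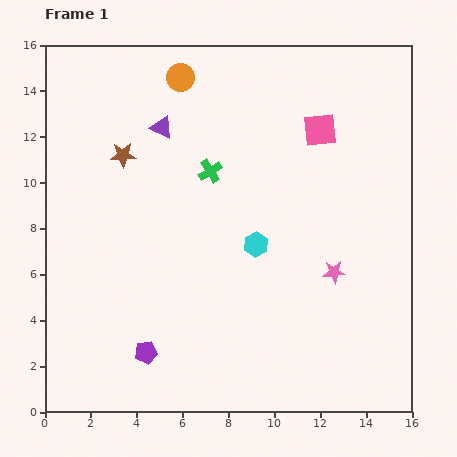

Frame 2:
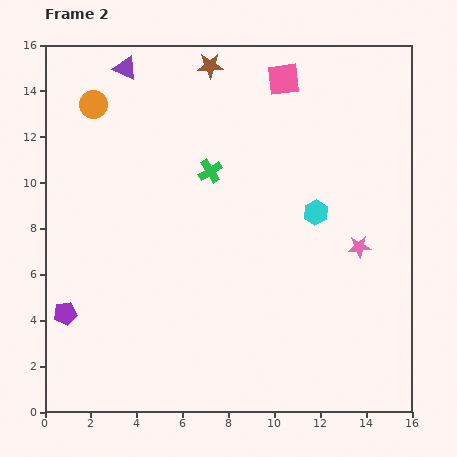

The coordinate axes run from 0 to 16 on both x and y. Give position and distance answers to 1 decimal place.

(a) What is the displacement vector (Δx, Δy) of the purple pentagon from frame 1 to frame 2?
(-3.5, 1.7)

The purple pentagon was at (4.4, 2.6) in frame 1 and (0.9, 4.3) in frame 2.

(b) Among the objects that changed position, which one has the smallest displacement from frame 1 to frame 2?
the pink star

(moved 1.6)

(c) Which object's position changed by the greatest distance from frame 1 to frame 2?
the brown star

(moved 5.4; next 4.0)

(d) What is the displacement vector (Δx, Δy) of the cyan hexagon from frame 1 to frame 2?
(2.6, 1.4)

The cyan hexagon was at (9.2, 7.3) in frame 1 and (11.8, 8.7) in frame 2.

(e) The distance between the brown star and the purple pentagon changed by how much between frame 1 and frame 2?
+3.8

Distance in frame 1: 8.7. Distance in frame 2: 12.5.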